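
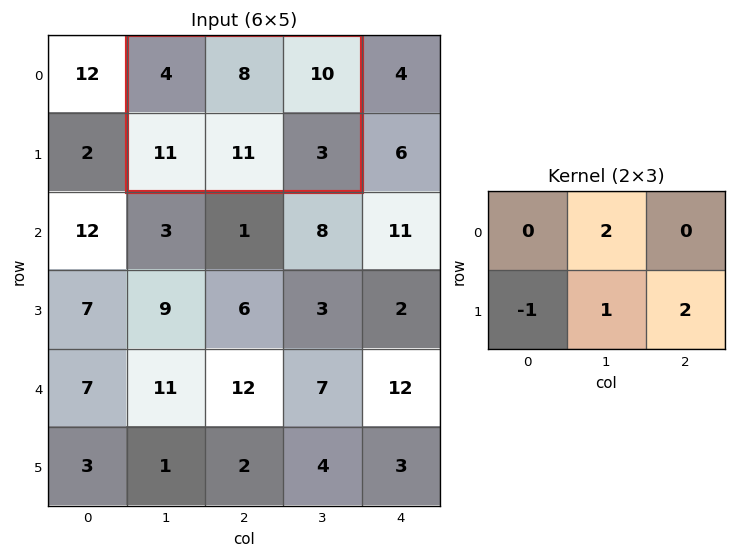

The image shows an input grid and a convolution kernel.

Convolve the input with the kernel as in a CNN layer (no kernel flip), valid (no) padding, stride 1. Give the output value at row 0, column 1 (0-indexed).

22

The receptive field on the input at this output position is [4 8 10 / 11 11 3]. Elementwise product with the kernel and sum: 8·2 + 11·-1 + 11·1 + 3·2.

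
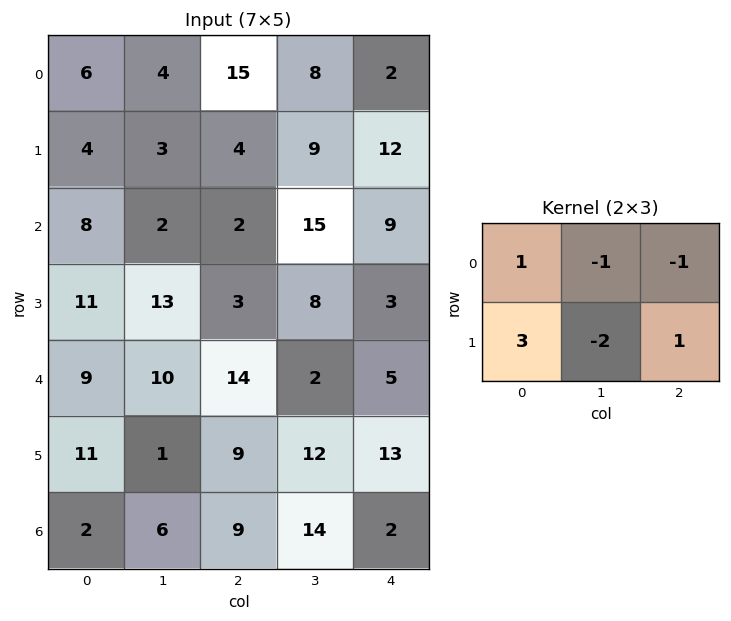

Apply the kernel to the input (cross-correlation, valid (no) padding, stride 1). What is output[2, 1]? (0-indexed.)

26

The receptive field on the input at this output position is [2 2 15 / 13 3 8]. Elementwise product with the kernel and sum: 2·1 + 2·-1 + 15·-1 + 13·3 + 3·-2 + 8·1.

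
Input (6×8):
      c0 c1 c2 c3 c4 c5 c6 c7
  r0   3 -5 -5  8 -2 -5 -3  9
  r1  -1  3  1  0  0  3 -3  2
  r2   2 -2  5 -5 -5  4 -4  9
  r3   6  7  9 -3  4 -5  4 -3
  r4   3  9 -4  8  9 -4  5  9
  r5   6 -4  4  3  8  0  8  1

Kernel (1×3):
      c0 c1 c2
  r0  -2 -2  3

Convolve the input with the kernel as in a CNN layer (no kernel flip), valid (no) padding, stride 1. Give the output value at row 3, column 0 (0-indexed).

1

The receptive field on the input at this output position is [6 7 9]. Elementwise product with the kernel and sum: 6·-2 + 7·-2 + 9·3.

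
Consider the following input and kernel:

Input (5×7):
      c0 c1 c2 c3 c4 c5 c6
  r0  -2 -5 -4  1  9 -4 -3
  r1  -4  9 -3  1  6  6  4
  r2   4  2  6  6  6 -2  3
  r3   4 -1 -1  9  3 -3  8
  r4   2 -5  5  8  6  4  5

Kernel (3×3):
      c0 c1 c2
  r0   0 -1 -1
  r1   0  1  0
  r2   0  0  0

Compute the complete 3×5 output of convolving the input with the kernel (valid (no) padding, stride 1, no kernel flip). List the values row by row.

Output[0,0]: The receptive field on the input at this output position is [-2 -5 -4 / -4 9 -3 / 4 2 6]. Elementwise product with the kernel and sum: -5·-1 + -4·-1 + 9·1.

18 0 -9 1 13
-4 8 -1 -6 -12
-9 -13 -3 -1 -4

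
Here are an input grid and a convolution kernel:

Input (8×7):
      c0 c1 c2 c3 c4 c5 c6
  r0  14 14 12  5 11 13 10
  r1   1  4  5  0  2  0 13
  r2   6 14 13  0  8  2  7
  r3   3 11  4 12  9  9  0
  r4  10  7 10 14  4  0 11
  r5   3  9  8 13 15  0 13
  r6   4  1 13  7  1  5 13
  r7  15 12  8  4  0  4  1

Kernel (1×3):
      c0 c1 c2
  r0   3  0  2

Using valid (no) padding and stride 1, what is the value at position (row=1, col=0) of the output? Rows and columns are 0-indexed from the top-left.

13

The receptive field on the input at this output position is [1 4 5]. Elementwise product with the kernel and sum: 1·3 + 5·2.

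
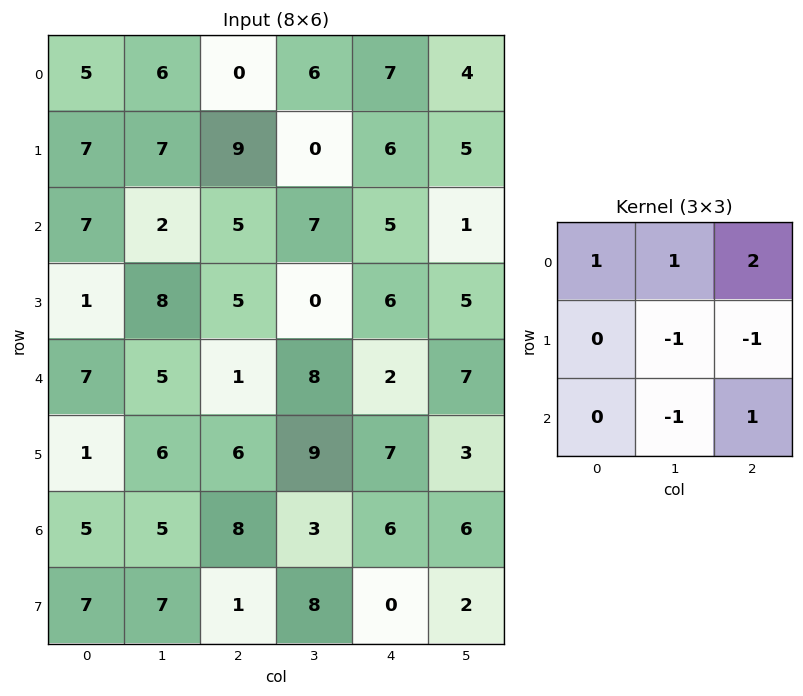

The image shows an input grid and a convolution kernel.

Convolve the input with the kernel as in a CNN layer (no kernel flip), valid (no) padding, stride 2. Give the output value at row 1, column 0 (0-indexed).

The receptive field on the input at this output position is [7 2 5 / 1 8 5 / 7 5 1]. Elementwise product with the kernel and sum: 7·1 + 2·1 + 5·2 + 8·-1 + 5·-1 + 5·-1 + 1·1.

2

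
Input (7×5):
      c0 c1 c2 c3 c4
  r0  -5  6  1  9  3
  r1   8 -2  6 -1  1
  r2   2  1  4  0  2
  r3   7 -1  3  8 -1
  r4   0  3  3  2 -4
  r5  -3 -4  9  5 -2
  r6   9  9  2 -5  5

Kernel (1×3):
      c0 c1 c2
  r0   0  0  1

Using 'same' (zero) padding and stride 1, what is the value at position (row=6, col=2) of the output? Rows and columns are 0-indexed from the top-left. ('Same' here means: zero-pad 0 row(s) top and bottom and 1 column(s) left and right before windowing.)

-5

The receptive field on the zero-padded input at this output position is [9 2 -5]. Elementwise product with the kernel and sum: -5·1.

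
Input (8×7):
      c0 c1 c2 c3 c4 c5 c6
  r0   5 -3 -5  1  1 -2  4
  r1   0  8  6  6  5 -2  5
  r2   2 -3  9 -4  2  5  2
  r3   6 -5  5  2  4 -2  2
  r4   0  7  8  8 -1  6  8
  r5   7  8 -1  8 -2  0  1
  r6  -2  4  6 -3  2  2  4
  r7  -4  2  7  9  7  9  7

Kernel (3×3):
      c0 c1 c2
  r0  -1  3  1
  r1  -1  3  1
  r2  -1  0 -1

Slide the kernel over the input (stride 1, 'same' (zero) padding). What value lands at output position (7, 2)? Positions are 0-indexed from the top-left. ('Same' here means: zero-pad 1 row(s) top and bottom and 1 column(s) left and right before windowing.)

39

The receptive field on the zero-padded input at this output position is [4 6 -3 / 2 7 9 / 0 0 0]. Elementwise product with the kernel and sum: 4·-1 + 6·3 + -3·1 + 2·-1 + 7·3 + 9·1 + 0·-1 + 0·-1.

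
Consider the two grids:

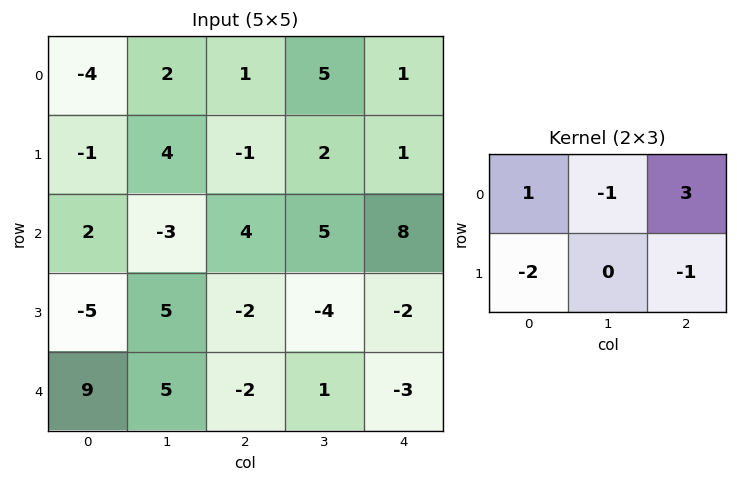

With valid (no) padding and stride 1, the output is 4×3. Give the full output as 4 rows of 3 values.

0 6 0
-16 12 -16
29 2 29
-32 -16 3

Output[0,0]: The receptive field on the input at this output position is [-4 2 1 / -1 4 -1]. Elementwise product with the kernel and sum: -4·1 + 2·-1 + 1·3 + -1·-2 + -1·-1.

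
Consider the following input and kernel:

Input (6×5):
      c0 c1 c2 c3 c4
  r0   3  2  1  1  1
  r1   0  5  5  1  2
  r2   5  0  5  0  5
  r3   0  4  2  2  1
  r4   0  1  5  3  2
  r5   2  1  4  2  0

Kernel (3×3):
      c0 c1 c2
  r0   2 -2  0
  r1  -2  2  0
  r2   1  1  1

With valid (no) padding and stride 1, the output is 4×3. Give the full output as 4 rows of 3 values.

22 7 2
-14 18 3
24 -5 20
1 19 2

Output[0,0]: The receptive field on the input at this output position is [3 2 1 / 0 5 5 / 5 0 5]. Elementwise product with the kernel and sum: 3·2 + 2·-2 + 0·-2 + 5·2 + 5·1 + 0·1 + 5·1.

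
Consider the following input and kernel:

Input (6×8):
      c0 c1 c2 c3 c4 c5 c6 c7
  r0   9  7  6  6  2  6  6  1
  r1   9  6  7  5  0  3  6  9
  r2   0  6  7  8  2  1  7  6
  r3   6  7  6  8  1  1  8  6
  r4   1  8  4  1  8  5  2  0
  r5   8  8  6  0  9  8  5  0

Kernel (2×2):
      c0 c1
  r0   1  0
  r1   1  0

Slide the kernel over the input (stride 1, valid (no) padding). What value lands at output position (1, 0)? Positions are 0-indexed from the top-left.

9

The receptive field on the input at this output position is [9 6 / 0 6]. Elementwise product with the kernel and sum: 9·1 + 0·1.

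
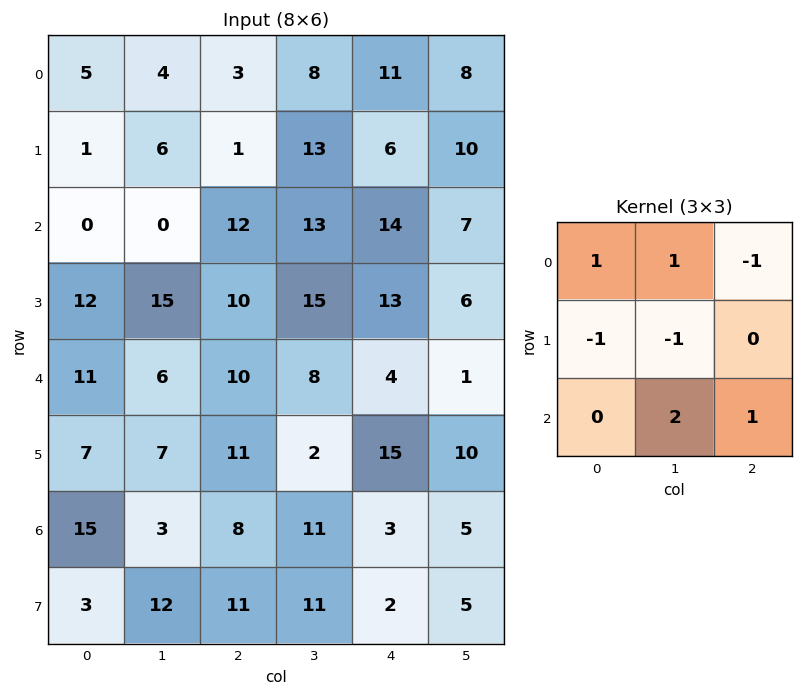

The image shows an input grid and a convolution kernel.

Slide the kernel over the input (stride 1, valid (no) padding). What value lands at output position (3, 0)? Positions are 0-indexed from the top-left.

The receptive field on the input at this output position is [12 15 10 / 11 6 10 / 7 7 11]. Elementwise product with the kernel and sum: 12·1 + 15·1 + 10·-1 + 11·-1 + 6·-1 + 7·2 + 11·1.

25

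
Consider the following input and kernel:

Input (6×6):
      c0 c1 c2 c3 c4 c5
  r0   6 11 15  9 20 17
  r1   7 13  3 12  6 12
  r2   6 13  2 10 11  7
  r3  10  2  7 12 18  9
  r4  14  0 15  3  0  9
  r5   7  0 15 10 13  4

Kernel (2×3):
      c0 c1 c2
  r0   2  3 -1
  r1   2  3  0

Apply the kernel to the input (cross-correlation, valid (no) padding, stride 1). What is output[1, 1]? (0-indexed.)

55

The receptive field on the input at this output position is [13 3 12 / 13 2 10]. Elementwise product with the kernel and sum: 13·2 + 3·3 + 12·-1 + 13·2 + 2·3.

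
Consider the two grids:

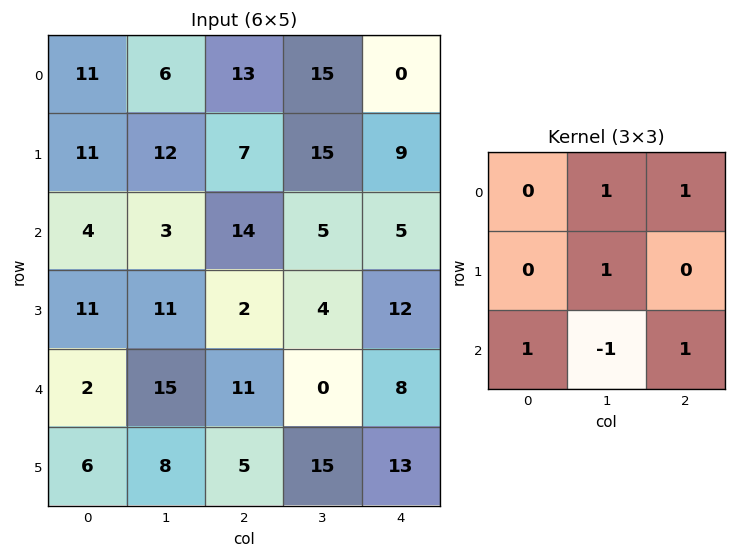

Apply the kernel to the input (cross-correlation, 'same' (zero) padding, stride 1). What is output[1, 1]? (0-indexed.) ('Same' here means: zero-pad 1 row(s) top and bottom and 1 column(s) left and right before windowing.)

46

The receptive field on the zero-padded input at this output position is [11 6 13 / 11 12 7 / 4 3 14]. Elementwise product with the kernel and sum: 6·1 + 13·1 + 12·1 + 4·1 + 3·-1 + 14·1.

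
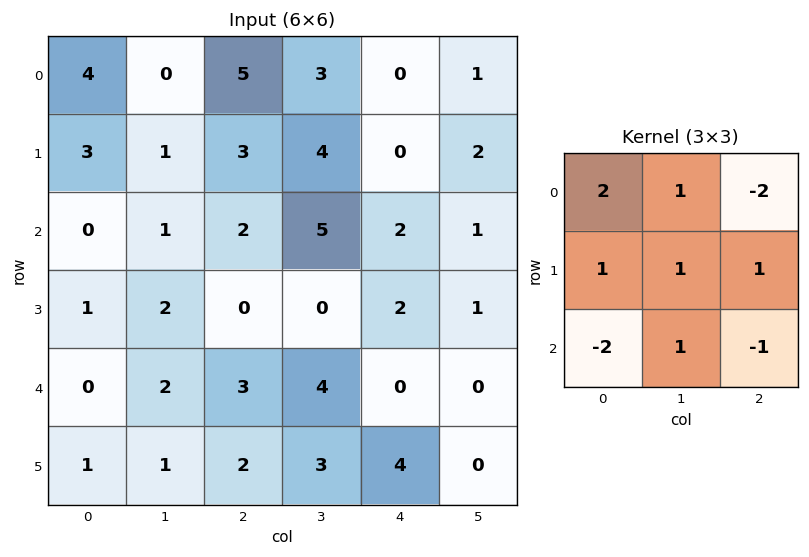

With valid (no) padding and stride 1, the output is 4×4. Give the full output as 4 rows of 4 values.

4 2 19 1
4 1 17 13
-1 -9 5 5
6 10 -2 2

Output[0,0]: The receptive field on the input at this output position is [4 0 5 / 3 1 3 / 0 1 2]. Elementwise product with the kernel and sum: 4·2 + 0·1 + 5·-2 + 3·1 + 1·1 + 3·1 + 0·-2 + 1·1 + 2·-1.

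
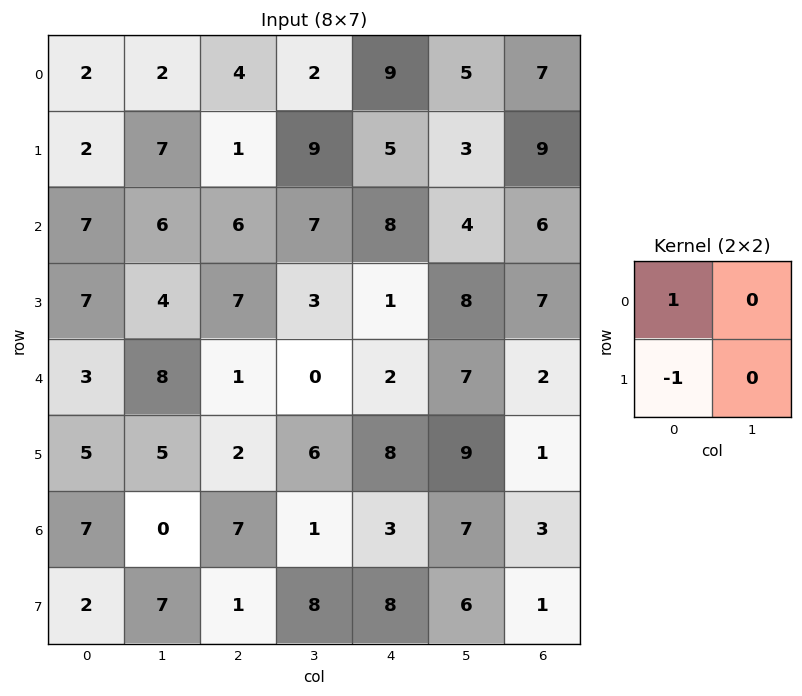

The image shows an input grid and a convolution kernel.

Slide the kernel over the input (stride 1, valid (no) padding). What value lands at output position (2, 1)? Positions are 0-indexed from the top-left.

2

The receptive field on the input at this output position is [6 6 / 4 7]. Elementwise product with the kernel and sum: 6·1 + 4·-1.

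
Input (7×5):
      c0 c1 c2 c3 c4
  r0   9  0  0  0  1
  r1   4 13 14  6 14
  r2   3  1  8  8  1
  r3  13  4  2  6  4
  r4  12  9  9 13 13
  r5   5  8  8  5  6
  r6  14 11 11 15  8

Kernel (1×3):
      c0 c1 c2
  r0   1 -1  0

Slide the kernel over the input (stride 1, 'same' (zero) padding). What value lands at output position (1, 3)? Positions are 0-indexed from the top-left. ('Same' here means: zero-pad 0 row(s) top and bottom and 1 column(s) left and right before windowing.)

8

The receptive field on the zero-padded input at this output position is [14 6 14]. Elementwise product with the kernel and sum: 14·1 + 6·-1.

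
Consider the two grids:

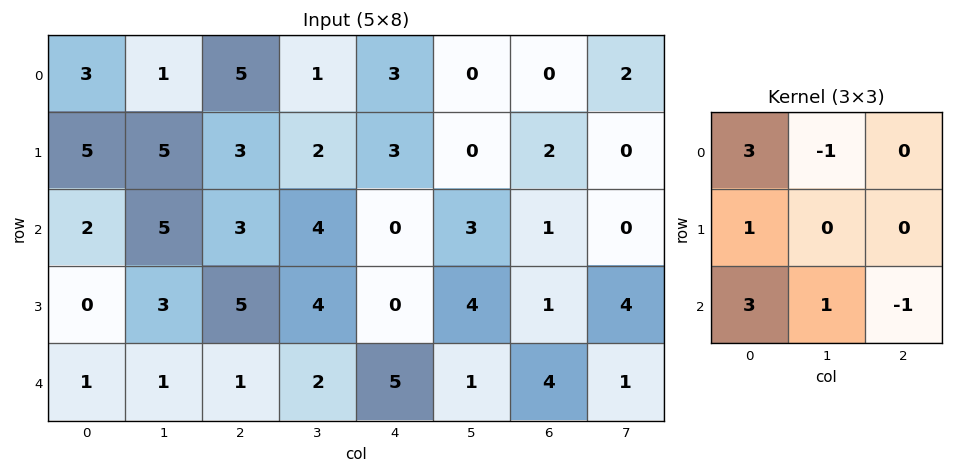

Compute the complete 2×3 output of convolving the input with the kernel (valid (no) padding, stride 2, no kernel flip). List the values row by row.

Output[0,0]: The receptive field on the input at this output position is [3 1 5 / 5 5 3 / 2 5 3]. Elementwise product with the kernel and sum: 3·3 + 1·-1 + 5·1 + 2·3 + 5·1 + 3·-1.
Output[0,1]: The receptive field on the input at this output position is [5 1 3 / 3 2 3 / 3 4 0]. Elementwise product with the kernel and sum: 5·3 + 1·-1 + 3·1 + 3·3 + 4·1 + 0·-1.

21 30 14
4 10 9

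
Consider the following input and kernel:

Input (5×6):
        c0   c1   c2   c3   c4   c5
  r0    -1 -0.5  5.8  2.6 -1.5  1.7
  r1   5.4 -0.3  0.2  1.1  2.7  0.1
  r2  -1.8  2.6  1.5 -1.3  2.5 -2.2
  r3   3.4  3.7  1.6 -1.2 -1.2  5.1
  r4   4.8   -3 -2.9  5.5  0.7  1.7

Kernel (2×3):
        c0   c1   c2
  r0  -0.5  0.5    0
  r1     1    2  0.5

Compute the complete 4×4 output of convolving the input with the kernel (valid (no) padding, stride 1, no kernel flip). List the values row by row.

5.15 3.8 2.15 4.5
1.3 5.2 0.6 3.4
13.8 5.75 -2.8 0.85
-2.5 -7.1 7.05 7.75

Output[0,0]: The receptive field on the input at this output position is [-1 -0.5 5.8 / 5.4 -0.3 0.2]. Elementwise product with the kernel and sum: -1·-0.5 + -0.5·0.5 + 5.4·1 + -0.3·2 + 0.2·0.5.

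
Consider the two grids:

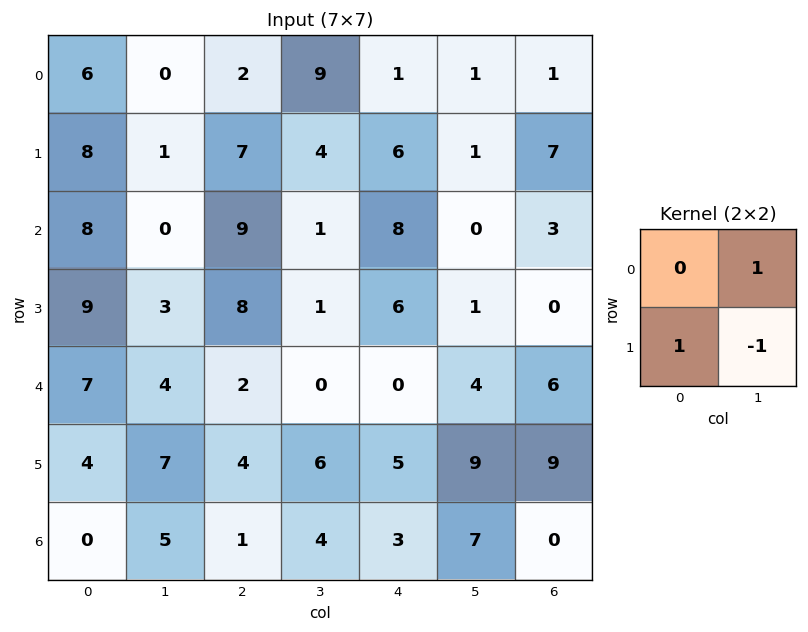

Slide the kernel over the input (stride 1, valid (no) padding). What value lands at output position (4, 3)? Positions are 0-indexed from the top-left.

The receptive field on the input at this output position is [0 0 / 6 5]. Elementwise product with the kernel and sum: 0·1 + 6·1 + 5·-1.

1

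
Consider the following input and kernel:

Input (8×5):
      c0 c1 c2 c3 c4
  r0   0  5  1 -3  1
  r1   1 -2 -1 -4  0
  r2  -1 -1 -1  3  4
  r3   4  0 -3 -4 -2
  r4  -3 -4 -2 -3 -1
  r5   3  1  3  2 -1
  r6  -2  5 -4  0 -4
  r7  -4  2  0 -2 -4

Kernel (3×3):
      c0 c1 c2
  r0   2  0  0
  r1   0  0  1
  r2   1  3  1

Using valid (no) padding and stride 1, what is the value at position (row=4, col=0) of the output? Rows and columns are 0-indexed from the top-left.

6

The receptive field on the input at this output position is [-3 -4 -2 / 3 1 3 / -2 5 -4]. Elementwise product with the kernel and sum: -3·2 + 3·1 + -2·1 + 5·3 + -4·1.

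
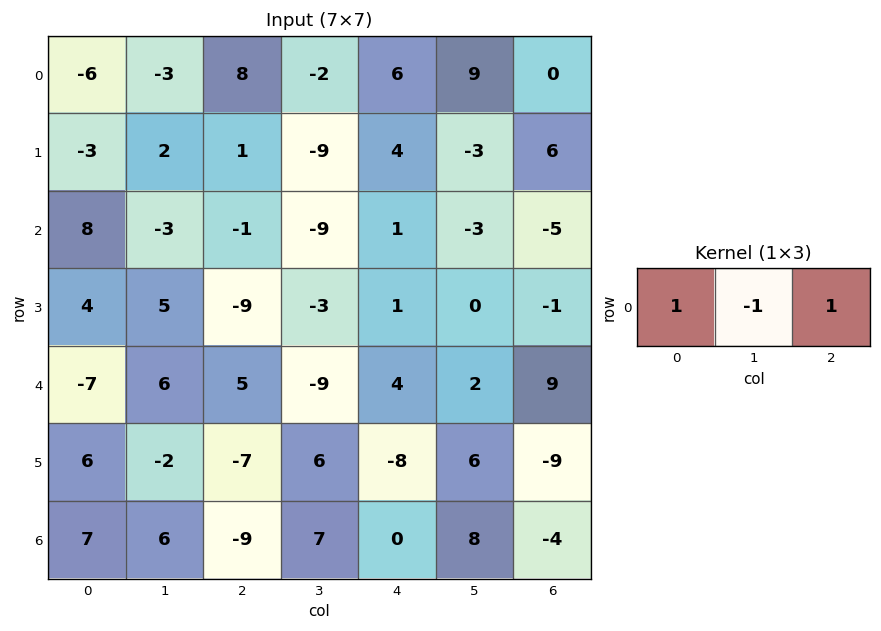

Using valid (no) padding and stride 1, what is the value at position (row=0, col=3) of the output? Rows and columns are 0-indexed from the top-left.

1

The receptive field on the input at this output position is [-2 6 9]. Elementwise product with the kernel and sum: -2·1 + 6·-1 + 9·1.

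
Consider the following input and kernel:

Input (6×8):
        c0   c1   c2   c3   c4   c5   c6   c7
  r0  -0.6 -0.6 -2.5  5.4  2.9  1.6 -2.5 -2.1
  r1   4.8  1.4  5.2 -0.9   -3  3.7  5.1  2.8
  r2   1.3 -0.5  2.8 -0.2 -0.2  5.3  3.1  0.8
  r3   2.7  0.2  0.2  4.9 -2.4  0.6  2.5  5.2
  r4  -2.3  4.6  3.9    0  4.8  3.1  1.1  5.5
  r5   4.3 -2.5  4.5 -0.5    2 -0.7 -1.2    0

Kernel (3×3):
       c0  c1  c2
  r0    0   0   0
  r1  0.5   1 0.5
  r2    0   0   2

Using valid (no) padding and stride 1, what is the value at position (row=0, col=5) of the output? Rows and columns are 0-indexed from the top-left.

The receptive field on the input at this output position is [1.6 -2.5 -2.1 / 3.7 5.1 2.8 / 5.3 3.1 0.8]. Elementwise product with the kernel and sum: 3.7·0.5 + 5.1·1 + 2.8·0.5 + 0.8·2.

9.95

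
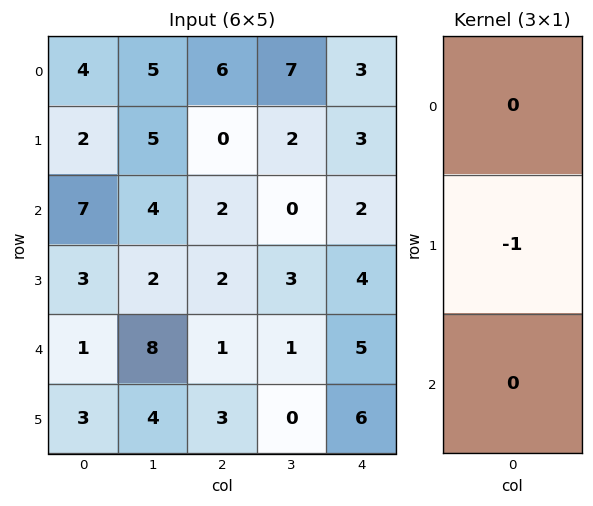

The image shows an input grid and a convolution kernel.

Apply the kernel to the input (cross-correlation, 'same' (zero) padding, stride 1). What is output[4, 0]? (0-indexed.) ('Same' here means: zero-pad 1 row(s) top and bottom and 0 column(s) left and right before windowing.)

The receptive field on the zero-padded input at this output position is [3 / 1 / 3]. Elementwise product with the kernel and sum: 1·-1.

-1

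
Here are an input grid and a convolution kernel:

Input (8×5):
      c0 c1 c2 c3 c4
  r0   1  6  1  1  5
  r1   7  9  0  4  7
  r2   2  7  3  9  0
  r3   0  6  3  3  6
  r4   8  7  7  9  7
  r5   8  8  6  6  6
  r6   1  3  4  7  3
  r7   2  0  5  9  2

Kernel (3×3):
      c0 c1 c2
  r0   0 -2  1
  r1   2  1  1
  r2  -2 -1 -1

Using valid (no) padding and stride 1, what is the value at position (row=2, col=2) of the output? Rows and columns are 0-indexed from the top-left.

The receptive field on the input at this output position is [3 9 0 / 3 3 6 / 7 9 7]. Elementwise product with the kernel and sum: 9·-2 + 0·1 + 3·2 + 3·1 + 6·1 + 7·-2 + 9·-1 + 7·-1.

-33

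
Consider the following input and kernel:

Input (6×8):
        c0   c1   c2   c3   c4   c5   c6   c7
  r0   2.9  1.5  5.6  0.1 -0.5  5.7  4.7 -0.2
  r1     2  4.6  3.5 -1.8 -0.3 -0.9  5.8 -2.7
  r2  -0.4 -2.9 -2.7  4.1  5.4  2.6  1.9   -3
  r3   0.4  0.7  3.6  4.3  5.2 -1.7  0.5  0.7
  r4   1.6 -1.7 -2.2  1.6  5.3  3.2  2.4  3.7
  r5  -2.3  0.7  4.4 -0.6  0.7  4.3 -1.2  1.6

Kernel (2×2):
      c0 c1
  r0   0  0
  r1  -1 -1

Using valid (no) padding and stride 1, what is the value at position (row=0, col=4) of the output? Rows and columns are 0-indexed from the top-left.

The receptive field on the input at this output position is [-0.5 5.7 / -0.3 -0.9]. Elementwise product with the kernel and sum: -0.3·-1 + -0.9·-1.

1.2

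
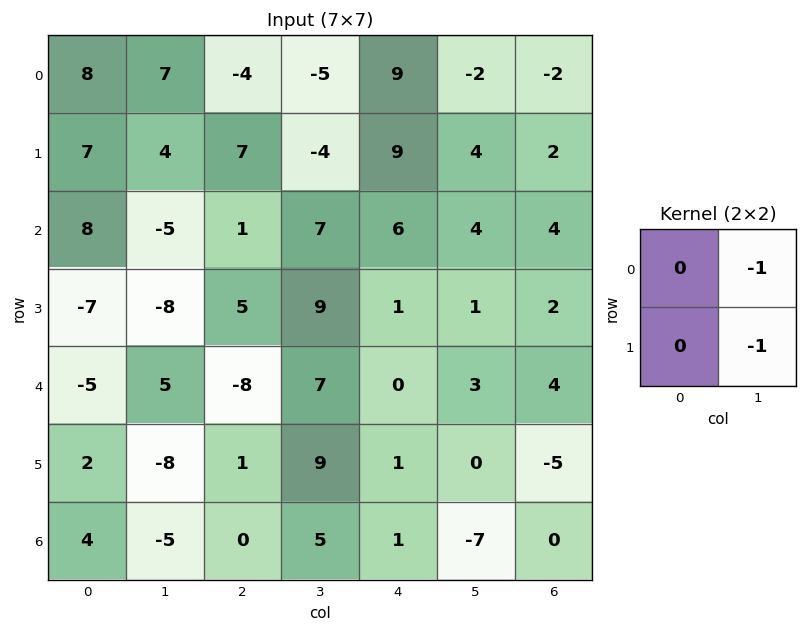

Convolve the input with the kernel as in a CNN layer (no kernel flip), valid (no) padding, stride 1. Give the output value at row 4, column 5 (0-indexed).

1

The receptive field on the input at this output position is [3 4 / 0 -5]. Elementwise product with the kernel and sum: 4·-1 + -5·-1.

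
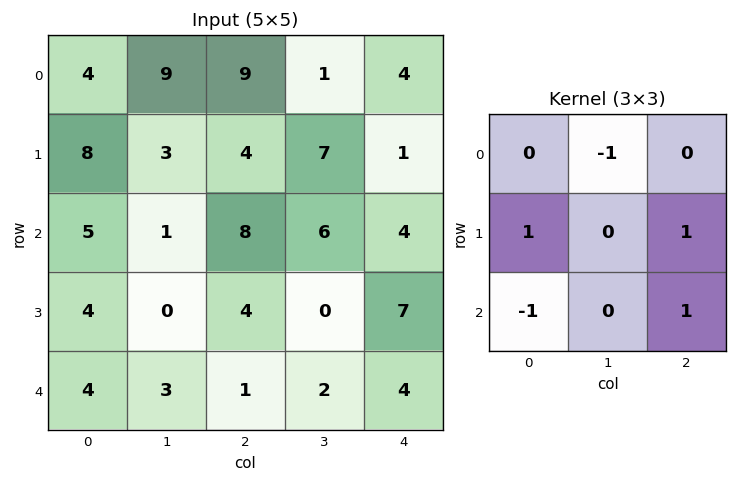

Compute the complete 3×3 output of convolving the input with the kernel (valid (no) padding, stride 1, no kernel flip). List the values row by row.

Output[0,0]: The receptive field on the input at this output position is [4 9 9 / 8 3 4 / 5 1 8]. Elementwise product with the kernel and sum: 9·-1 + 8·1 + 4·1 + 5·-1 + 8·1.
Output[0,1]: The receptive field on the input at this output position is [9 9 1 / 3 4 7 / 1 8 6]. Elementwise product with the kernel and sum: 9·-1 + 3·1 + 7·1 + 1·-1 + 6·1.

6 6 0
10 3 8
4 -9 8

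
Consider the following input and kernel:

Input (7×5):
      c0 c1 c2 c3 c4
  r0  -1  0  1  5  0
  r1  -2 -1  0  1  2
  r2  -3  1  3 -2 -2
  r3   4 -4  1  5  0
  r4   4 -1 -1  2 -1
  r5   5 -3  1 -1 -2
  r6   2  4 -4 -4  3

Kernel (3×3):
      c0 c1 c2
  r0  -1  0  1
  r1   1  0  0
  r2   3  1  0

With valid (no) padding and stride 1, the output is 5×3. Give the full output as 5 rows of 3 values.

Output[0,0]: The receptive field on the input at this output position is [-1 0 1 / -2 -1 0 / -3 1 3]. Elementwise product with the kernel and sum: -1·-1 + 1·1 + -2·1 + -3·3 + 1·1.

-8 10 6
7 -8 13
21 -11 -5
13 0 0
10 8 -15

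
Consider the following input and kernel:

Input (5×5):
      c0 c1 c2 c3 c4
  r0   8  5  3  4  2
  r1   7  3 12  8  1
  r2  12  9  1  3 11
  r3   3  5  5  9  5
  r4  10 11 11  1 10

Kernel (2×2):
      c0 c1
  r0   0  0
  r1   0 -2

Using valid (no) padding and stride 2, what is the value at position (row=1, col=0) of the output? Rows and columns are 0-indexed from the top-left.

The receptive field on the input at this output position is [12 9 / 3 5]. Elementwise product with the kernel and sum: 5·-2.

-10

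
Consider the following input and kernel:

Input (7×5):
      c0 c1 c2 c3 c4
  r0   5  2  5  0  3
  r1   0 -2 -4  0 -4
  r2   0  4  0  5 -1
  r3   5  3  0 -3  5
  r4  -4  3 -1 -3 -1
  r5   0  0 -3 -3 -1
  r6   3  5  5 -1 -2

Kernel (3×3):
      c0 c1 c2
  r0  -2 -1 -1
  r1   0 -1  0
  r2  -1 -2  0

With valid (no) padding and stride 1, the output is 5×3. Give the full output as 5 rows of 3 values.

Output[0,0]: The receptive field on the input at this output position is [5 2 5 / 0 -2 -4 / 0 4 0]. Elementwise product with the kernel and sum: 5·-2 + 2·-1 + 5·-1 + -2·-1 + 0·-1 + 4·-2.
Output[0,1]: The receptive field on the input at this output position is [2 5 0 / -2 -4 0 / 4 0 5]. Elementwise product with the kernel and sum: 2·-2 + 5·-1 + 0·-1 + -4·-1 + 4·-1 + 0·-2.

-23 -9 -23
-9 5 13
-9 -14 6
-16 4 10
-7 -14 6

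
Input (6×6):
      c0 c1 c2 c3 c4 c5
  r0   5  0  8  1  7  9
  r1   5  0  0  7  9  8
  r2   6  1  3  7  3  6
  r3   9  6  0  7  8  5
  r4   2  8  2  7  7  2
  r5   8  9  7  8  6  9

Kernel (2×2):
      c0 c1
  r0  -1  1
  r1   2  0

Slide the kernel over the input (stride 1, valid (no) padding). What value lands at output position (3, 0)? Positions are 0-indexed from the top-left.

The receptive field on the input at this output position is [9 6 / 2 8]. Elementwise product with the kernel and sum: 9·-1 + 6·1 + 2·2.

1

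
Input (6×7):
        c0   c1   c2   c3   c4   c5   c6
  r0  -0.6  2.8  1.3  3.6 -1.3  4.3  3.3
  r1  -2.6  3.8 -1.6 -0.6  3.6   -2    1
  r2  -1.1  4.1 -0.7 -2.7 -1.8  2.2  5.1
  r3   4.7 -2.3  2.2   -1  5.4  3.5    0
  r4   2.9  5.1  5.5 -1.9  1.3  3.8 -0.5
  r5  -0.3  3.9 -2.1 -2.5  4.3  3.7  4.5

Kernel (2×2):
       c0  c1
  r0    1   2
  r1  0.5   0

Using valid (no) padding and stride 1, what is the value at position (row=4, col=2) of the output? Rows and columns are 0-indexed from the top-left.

0.65

The receptive field on the input at this output position is [5.5 -1.9 / -2.1 -2.5]. Elementwise product with the kernel and sum: 5.5·1 + -1.9·2 + -2.1·0.5.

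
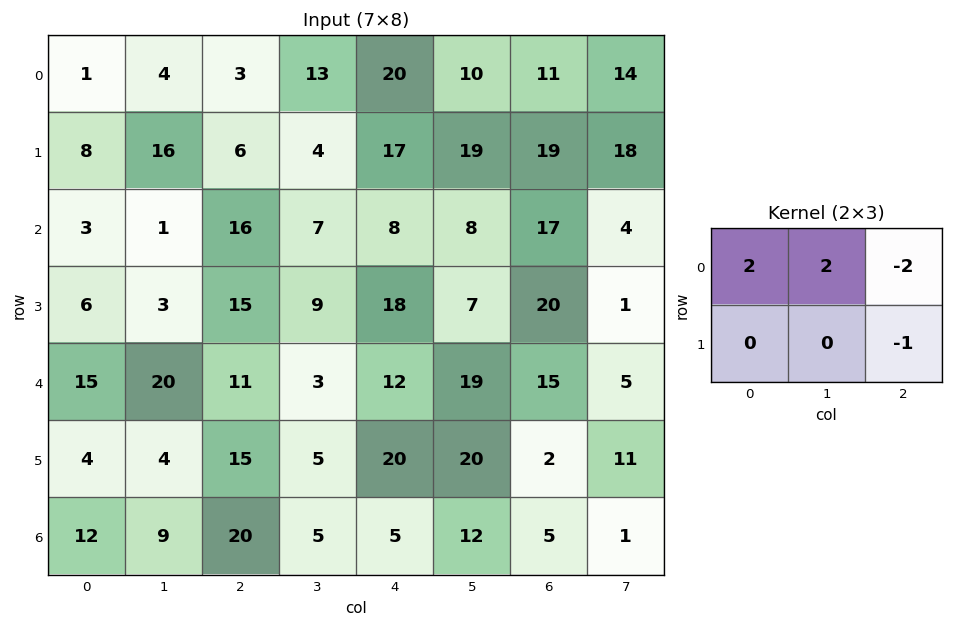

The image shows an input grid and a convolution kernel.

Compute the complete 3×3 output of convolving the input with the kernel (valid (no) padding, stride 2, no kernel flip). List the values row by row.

Output[0,0]: The receptive field on the input at this output position is [1 4 3 / 8 16 6]. Elementwise product with the kernel and sum: 1·2 + 4·2 + 3·-2 + 6·-1.
Output[0,1]: The receptive field on the input at this output position is [3 13 20 / 6 4 17]. Elementwise product with the kernel and sum: 3·2 + 13·2 + 20·-2 + 17·-1.

-2 -25 19
-39 12 -22
33 -16 30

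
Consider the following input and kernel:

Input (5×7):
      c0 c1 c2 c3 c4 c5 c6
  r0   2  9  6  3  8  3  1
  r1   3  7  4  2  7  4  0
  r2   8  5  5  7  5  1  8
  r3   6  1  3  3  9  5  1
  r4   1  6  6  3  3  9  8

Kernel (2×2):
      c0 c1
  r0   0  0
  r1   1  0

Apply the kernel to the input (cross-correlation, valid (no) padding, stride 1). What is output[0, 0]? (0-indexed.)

The receptive field on the input at this output position is [2 9 / 3 7]. Elementwise product with the kernel and sum: 3·1.

3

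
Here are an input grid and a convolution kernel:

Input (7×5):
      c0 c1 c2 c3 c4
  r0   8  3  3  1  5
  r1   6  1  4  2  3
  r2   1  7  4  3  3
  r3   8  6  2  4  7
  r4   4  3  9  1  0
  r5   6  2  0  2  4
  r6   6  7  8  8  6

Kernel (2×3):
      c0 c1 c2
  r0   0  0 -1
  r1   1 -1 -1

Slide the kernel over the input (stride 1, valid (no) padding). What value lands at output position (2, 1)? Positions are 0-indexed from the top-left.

The receptive field on the input at this output position is [7 4 3 / 6 2 4]. Elementwise product with the kernel and sum: 3·-1 + 6·1 + 2·-1 + 4·-1.

-3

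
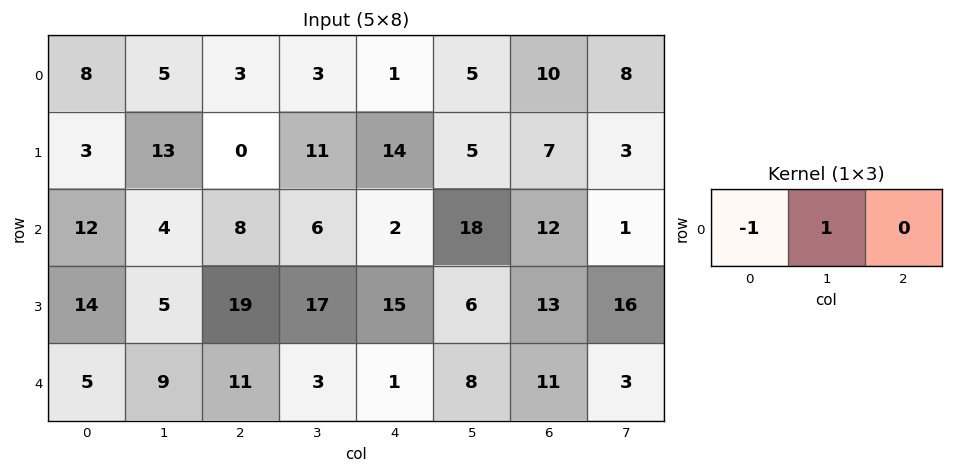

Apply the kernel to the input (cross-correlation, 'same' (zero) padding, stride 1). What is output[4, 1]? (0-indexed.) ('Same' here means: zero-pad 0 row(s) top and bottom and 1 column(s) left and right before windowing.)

4

The receptive field on the zero-padded input at this output position is [5 9 11]. Elementwise product with the kernel and sum: 5·-1 + 9·1.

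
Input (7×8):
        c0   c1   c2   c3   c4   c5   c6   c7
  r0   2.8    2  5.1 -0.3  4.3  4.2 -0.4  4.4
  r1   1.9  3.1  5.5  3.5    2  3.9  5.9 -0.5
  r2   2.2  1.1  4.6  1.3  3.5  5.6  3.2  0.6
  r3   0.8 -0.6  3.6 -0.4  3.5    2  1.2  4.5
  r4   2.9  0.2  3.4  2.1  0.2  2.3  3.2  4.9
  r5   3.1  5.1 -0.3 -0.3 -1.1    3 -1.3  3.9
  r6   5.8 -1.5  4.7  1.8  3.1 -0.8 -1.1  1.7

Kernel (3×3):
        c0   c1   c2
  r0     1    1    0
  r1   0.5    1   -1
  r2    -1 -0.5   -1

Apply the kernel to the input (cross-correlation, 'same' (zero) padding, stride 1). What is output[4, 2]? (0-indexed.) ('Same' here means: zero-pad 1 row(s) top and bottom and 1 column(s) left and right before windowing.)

The receptive field on the zero-padded input at this output position is [-0.6 3.6 -0.4 / 0.2 3.4 2.1 / 5.1 -0.3 -0.3]. Elementwise product with the kernel and sum: -0.6·1 + 3.6·1 + 0.2·0.5 + 3.4·1 + 2.1·-1 + 5.1·-1 + -0.3·-0.5 + -0.3·-1.

-0.25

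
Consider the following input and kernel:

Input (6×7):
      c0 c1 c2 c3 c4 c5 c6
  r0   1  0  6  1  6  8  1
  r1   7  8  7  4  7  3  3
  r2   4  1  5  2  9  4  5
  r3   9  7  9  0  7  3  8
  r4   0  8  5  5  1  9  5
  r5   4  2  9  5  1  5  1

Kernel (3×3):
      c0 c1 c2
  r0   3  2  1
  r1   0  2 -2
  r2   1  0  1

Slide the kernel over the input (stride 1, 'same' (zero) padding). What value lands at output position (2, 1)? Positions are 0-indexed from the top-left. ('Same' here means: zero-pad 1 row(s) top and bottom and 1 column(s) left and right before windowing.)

The receptive field on the zero-padded input at this output position is [7 8 7 / 4 1 5 / 9 7 9]. Elementwise product with the kernel and sum: 7·3 + 8·2 + 7·1 + 1·2 + 5·-2 + 9·1 + 9·1.

54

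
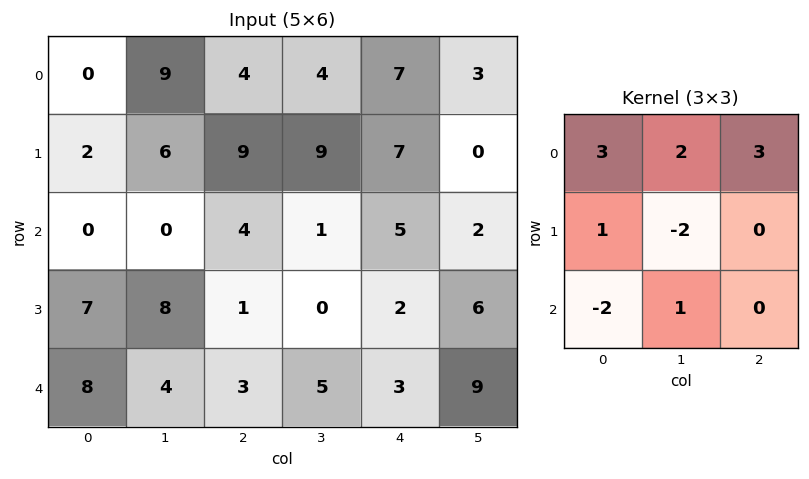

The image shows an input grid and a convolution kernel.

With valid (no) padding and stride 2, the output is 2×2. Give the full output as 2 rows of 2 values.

20 25
-9 29

Output[0,0]: The receptive field on the input at this output position is [0 9 4 / 2 6 9 / 0 0 4]. Elementwise product with the kernel and sum: 0·3 + 9·2 + 4·3 + 2·1 + 6·-2 + 0·-2 + 0·1.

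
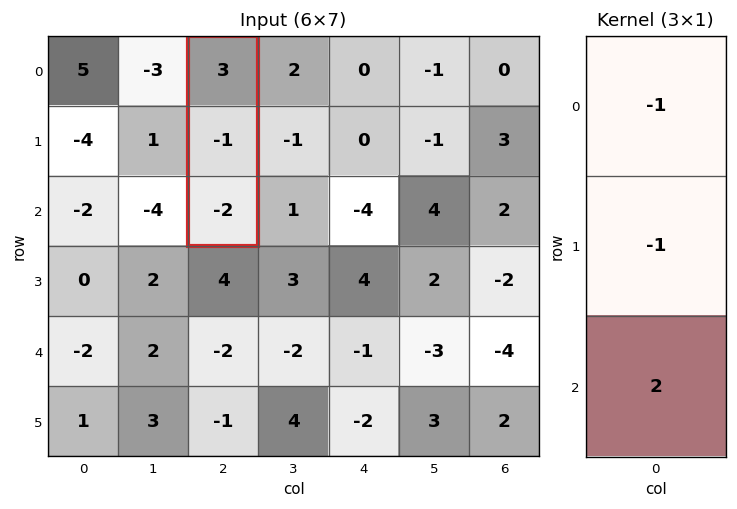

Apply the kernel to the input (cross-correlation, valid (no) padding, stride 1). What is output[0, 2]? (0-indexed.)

-6

The receptive field on the input at this output position is [3 / -1 / -2]. Elementwise product with the kernel and sum: 3·-1 + -1·-1 + -2·2.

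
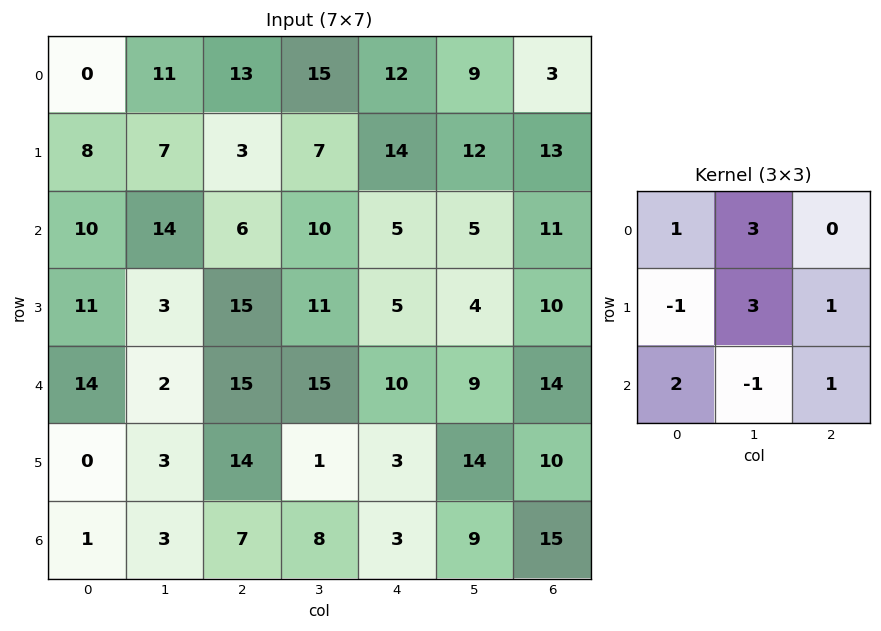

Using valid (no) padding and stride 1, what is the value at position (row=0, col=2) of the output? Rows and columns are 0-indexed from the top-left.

The receptive field on the input at this output position is [13 15 12 / 3 7 14 / 6 10 5]. Elementwise product with the kernel and sum: 13·1 + 15·3 + 3·-1 + 7·3 + 14·1 + 6·2 + 10·-1 + 5·1.

97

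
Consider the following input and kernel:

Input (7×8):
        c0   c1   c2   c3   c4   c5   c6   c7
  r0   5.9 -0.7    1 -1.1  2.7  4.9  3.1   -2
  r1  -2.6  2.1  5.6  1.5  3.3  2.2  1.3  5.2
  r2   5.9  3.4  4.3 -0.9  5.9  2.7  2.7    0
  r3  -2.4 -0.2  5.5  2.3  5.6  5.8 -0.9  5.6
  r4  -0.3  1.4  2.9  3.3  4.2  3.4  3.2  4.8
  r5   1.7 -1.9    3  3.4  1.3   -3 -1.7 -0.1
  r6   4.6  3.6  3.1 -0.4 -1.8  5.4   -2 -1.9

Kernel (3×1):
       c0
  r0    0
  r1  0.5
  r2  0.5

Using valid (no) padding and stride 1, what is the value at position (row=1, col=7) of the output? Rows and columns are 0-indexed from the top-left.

2.8

The receptive field on the input at this output position is [5.2 / 0 / 5.6]. Elementwise product with the kernel and sum: 0·0.5 + 5.6·0.5.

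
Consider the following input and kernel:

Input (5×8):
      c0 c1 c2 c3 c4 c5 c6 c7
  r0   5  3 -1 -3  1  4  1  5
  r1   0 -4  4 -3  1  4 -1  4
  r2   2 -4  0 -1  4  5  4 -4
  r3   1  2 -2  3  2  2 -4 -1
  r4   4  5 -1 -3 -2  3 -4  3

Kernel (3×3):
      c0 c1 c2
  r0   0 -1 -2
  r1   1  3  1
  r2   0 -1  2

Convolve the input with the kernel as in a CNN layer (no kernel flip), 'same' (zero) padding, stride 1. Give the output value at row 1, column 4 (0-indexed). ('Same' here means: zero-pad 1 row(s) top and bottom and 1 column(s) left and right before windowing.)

1

The receptive field on the zero-padded input at this output position is [-3 1 4 / -3 1 4 / -1 4 5]. Elementwise product with the kernel and sum: 1·-1 + 4·-2 + -3·1 + 1·3 + 4·1 + 4·-1 + 5·2.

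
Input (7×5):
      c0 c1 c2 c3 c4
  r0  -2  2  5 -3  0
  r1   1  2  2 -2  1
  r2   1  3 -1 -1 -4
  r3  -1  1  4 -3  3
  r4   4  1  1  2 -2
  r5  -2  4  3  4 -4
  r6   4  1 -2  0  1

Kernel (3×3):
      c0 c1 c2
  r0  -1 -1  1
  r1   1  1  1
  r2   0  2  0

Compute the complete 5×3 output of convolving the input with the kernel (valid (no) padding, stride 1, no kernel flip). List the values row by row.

16 -10 -3
4 3 -11
1 1 6
18 2 11
3 7 -2

Output[0,0]: The receptive field on the input at this output position is [-2 2 5 / 1 2 2 / 1 3 -1]. Elementwise product with the kernel and sum: -2·-1 + 2·-1 + 5·1 + 1·1 + 2·1 + 2·1 + 3·2.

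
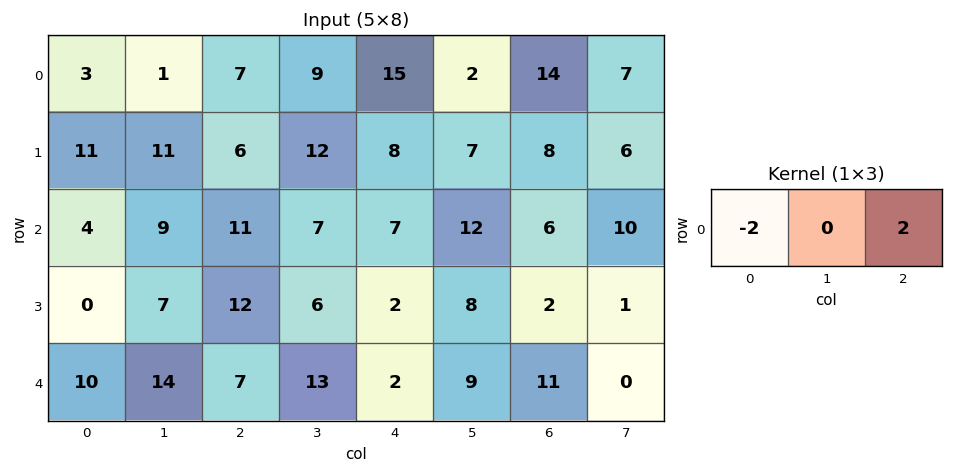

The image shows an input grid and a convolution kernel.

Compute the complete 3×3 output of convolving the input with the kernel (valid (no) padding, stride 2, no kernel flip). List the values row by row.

Output[0,0]: The receptive field on the input at this output position is [3 1 7]. Elementwise product with the kernel and sum: 3·-2 + 7·2.

8 16 -2
14 -8 -2
-6 -10 18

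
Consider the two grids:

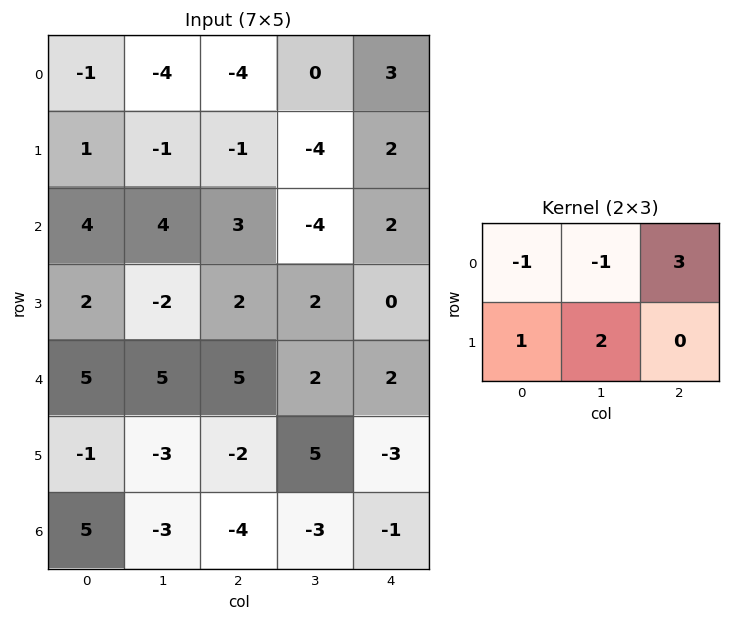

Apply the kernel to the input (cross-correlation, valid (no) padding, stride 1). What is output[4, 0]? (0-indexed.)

-2

The receptive field on the input at this output position is [5 5 5 / -1 -3 -2]. Elementwise product with the kernel and sum: 5·-1 + 5·-1 + 5·3 + -1·1 + -3·2.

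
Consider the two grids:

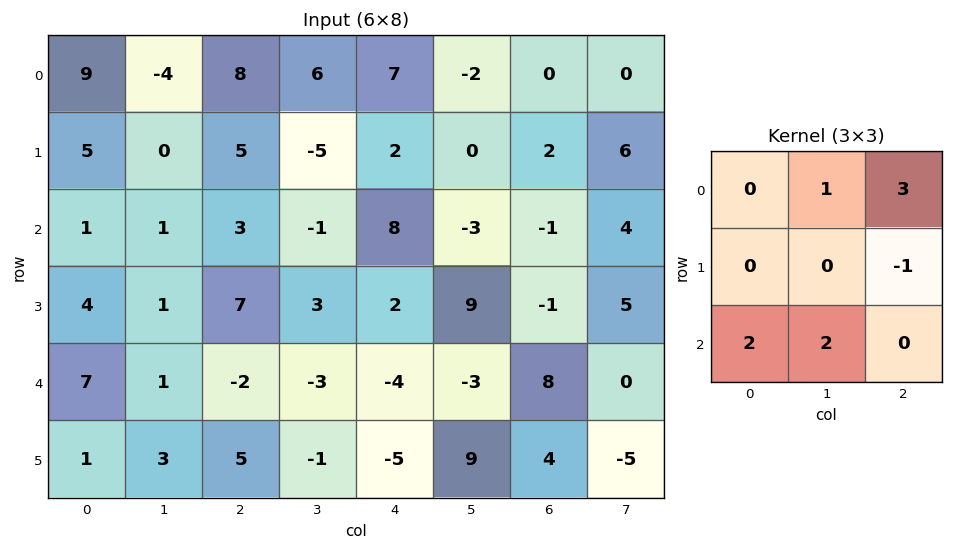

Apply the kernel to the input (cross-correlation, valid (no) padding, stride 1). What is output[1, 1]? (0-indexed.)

7

The receptive field on the input at this output position is [0 5 -5 / 1 3 -1 / 1 7 3]. Elementwise product with the kernel and sum: 5·1 + -5·3 + -1·-1 + 1·2 + 7·2.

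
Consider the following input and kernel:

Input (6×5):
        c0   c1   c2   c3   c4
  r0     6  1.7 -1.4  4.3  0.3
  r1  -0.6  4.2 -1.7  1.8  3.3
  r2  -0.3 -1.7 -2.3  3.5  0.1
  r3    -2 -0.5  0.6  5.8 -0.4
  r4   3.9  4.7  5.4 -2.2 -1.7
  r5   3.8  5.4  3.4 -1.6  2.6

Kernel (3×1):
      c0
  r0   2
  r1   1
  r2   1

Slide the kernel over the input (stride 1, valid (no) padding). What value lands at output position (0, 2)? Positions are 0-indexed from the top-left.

-6.8

The receptive field on the input at this output position is [-1.4 / -1.7 / -2.3]. Elementwise product with the kernel and sum: -1.4·2 + -1.7·1 + -2.3·1.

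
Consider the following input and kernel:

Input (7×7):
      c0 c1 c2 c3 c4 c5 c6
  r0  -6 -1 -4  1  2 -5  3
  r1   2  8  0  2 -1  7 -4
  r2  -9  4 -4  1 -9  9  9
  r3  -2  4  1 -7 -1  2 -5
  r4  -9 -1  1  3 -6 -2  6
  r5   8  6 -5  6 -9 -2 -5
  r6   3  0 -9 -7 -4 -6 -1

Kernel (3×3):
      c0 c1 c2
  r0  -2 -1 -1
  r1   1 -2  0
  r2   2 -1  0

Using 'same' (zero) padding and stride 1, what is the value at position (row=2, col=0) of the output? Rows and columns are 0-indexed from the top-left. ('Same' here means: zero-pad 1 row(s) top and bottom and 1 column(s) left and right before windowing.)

10

The receptive field on the zero-padded input at this output position is [0 2 8 / 0 -9 4 / 0 -2 4]. Elementwise product with the kernel and sum: 0·-2 + 2·-1 + 8·-1 + 0·1 + -9·-2 + 0·2 + -2·-1.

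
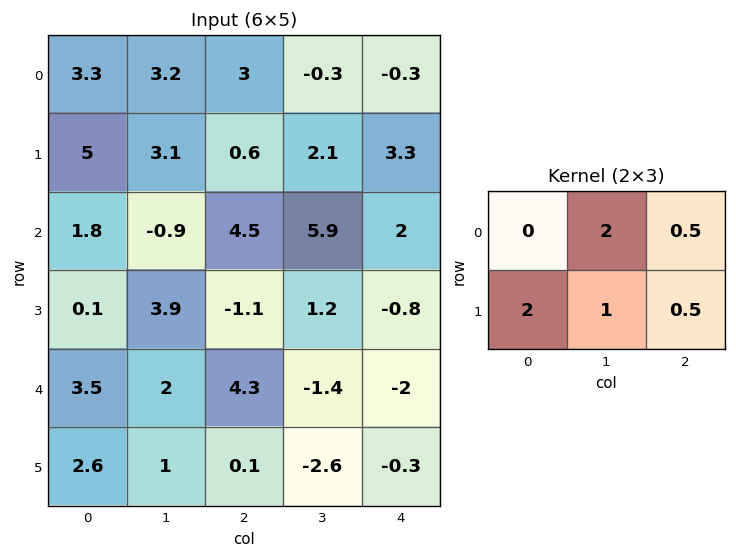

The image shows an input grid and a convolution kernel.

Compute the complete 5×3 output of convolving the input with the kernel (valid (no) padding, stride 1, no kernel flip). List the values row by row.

Output[0,0]: The receptive field on the input at this output position is [3.3 3.2 3 / 5 3.1 0.6]. Elementwise product with the kernel and sum: 3.2·2 + 3·0.5 + 5·2 + 3.1·1 + 0.6·0.5.
Output[0,1]: The receptive field on the input at this output position is [3.2 3 -0.3 / 3.1 0.6 2.1]. Elementwise product with the kernel and sum: 3·2 + -0.3·0.5 + 3.1·2 + 0.6·1 + 2.1·0.5.

21.3 13.7 4.2
11.45 7.9 21.75
4 19.25 11.4
18.4 6 8.2
12.4 8.7 -6.35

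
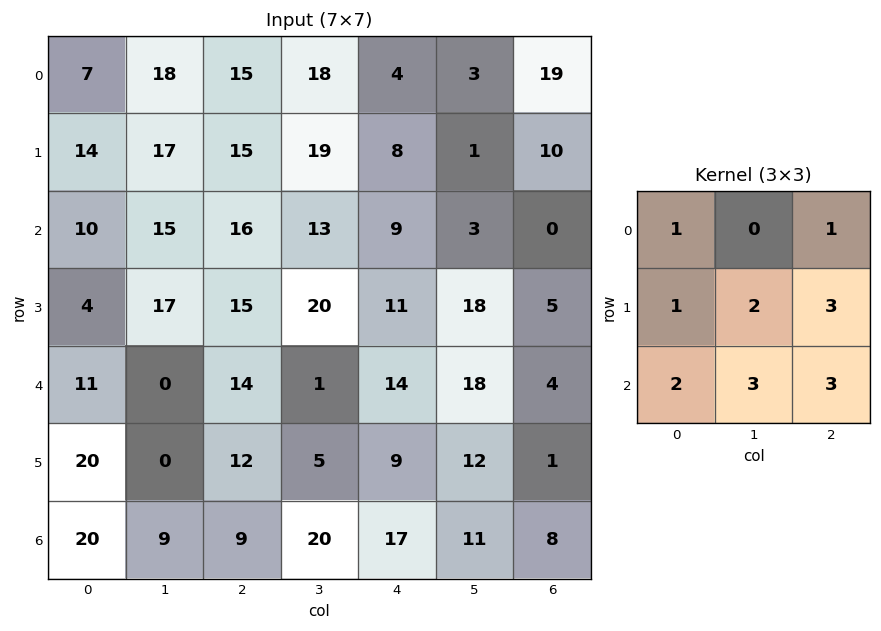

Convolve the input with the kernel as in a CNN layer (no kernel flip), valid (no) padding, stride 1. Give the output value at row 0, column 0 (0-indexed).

The receptive field on the input at this output position is [7 18 15 / 14 17 15 / 10 15 16]. Elementwise product with the kernel and sum: 7·1 + 15·1 + 14·1 + 17·2 + 15·3 + 10·2 + 15·3 + 16·3.

228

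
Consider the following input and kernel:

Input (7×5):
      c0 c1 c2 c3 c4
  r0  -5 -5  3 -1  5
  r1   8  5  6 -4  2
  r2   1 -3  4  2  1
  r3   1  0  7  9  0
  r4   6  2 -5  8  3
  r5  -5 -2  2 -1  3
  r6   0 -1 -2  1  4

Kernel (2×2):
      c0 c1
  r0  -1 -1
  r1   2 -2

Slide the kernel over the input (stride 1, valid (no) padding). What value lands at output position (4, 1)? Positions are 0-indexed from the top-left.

The receptive field on the input at this output position is [2 -5 / -2 2]. Elementwise product with the kernel and sum: 2·-1 + -5·-1 + -2·2 + 2·-2.

-5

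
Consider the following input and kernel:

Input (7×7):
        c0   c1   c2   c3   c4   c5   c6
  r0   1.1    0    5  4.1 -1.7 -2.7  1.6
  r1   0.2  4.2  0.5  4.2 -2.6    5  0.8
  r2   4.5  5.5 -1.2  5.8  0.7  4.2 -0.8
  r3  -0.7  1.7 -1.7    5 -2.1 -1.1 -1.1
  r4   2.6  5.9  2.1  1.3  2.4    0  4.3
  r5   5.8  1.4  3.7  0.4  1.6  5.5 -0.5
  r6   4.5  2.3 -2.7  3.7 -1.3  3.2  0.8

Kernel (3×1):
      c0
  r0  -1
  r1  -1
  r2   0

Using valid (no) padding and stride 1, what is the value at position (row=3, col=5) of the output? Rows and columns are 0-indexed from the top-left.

The receptive field on the input at this output position is [-1.1 / 0 / 5.5]. Elementwise product with the kernel and sum: -1.1·-1 + 0·-1.

1.1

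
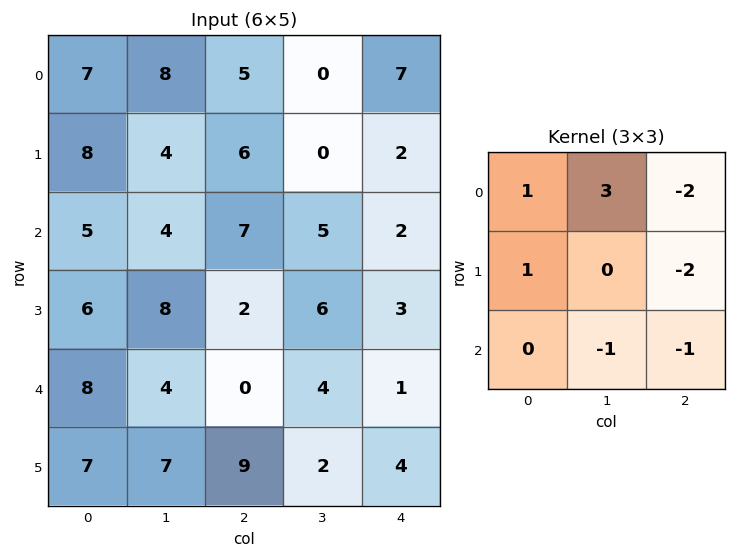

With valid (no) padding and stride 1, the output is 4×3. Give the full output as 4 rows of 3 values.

Output[0,0]: The receptive field on the input at this output position is [7 8 5 / 8 4 6 / 5 4 7]. Elementwise product with the kernel and sum: 7·1 + 8·3 + 5·-2 + 8·1 + 6·-2 + 4·-1 + 7·-1.

6 15 -14
-11 8 -4
1 7 9
18 -13 6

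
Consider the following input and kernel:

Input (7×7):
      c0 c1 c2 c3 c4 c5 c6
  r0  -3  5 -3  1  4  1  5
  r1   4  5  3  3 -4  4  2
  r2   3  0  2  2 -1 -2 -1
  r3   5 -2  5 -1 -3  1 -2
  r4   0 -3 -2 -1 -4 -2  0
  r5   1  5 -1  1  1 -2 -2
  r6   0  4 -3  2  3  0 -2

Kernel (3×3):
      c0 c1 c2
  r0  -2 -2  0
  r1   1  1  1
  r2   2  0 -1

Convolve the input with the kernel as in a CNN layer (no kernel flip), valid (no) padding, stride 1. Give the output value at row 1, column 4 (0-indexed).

The receptive field on the input at this output position is [-4 4 2 / -1 -2 -1 / -3 1 -2]. Elementwise product with the kernel and sum: -4·-2 + 4·-2 + -1·1 + -2·1 + -1·1 + -3·2 + -2·-1.

-8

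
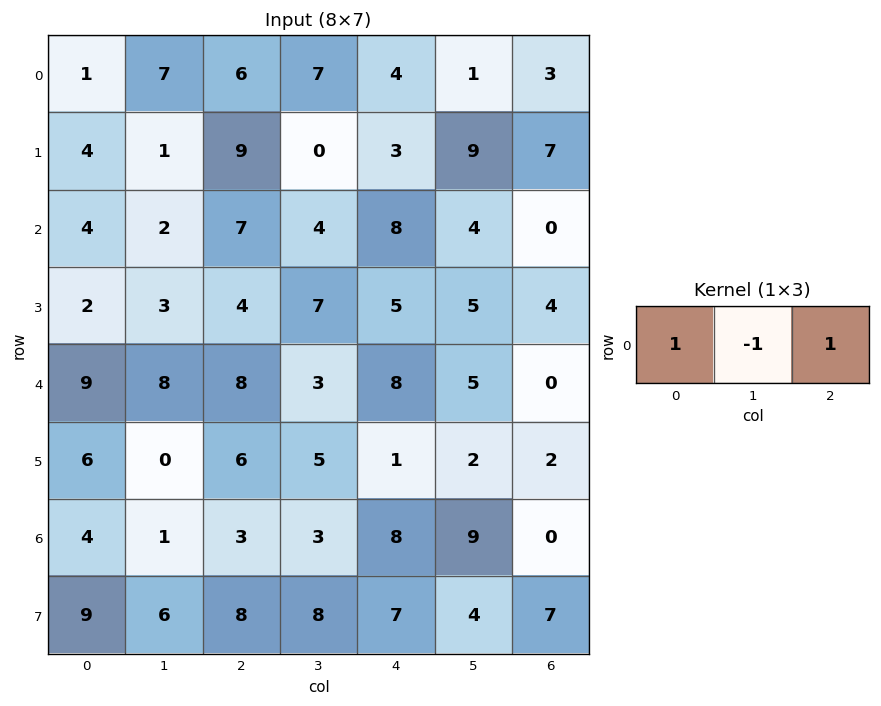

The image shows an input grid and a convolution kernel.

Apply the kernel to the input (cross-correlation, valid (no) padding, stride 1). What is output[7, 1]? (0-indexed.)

6

The receptive field on the input at this output position is [6 8 8]. Elementwise product with the kernel and sum: 6·1 + 8·-1 + 8·1.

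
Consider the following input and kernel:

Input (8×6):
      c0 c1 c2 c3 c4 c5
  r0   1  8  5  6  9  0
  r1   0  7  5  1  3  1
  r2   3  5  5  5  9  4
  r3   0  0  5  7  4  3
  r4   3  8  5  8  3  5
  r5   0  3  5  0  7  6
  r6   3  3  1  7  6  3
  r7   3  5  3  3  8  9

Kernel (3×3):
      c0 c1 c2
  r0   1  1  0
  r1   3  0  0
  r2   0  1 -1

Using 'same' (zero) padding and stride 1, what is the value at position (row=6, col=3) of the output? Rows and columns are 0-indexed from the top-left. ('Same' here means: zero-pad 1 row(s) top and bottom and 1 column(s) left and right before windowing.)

The receptive field on the zero-padded input at this output position is [5 0 7 / 1 7 6 / 3 3 8]. Elementwise product with the kernel and sum: 5·1 + 0·1 + 1·3 + 3·1 + 8·-1.

3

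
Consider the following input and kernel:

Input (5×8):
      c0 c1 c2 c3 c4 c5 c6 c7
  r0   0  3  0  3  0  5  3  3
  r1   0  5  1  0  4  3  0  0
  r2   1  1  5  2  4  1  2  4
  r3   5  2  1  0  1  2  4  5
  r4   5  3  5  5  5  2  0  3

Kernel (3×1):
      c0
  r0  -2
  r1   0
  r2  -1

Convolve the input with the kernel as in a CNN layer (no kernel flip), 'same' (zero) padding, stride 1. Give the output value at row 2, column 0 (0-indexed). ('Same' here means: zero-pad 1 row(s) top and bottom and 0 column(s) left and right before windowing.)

The receptive field on the zero-padded input at this output position is [0 / 1 / 5]. Elementwise product with the kernel and sum: 0·-2 + 5·-1.

-5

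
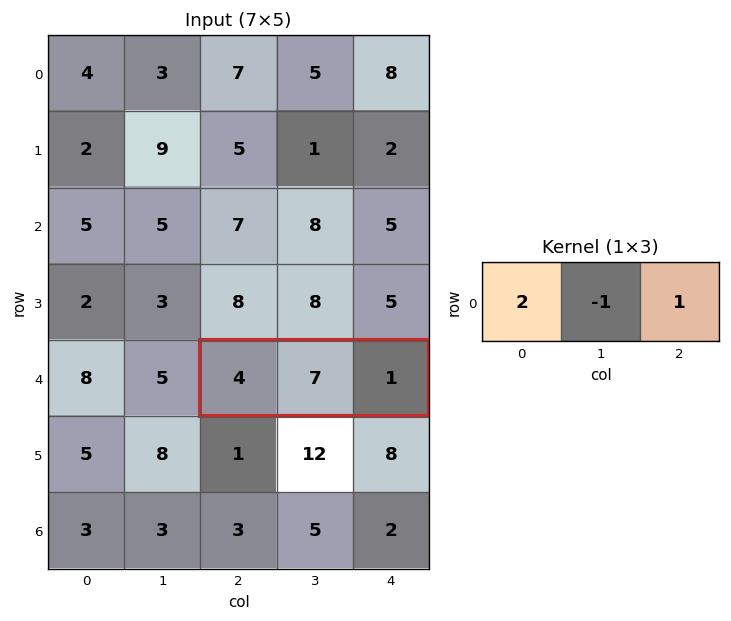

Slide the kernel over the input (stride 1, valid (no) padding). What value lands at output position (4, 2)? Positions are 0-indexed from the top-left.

The receptive field on the input at this output position is [4 7 1]. Elementwise product with the kernel and sum: 4·2 + 7·-1 + 1·1.

2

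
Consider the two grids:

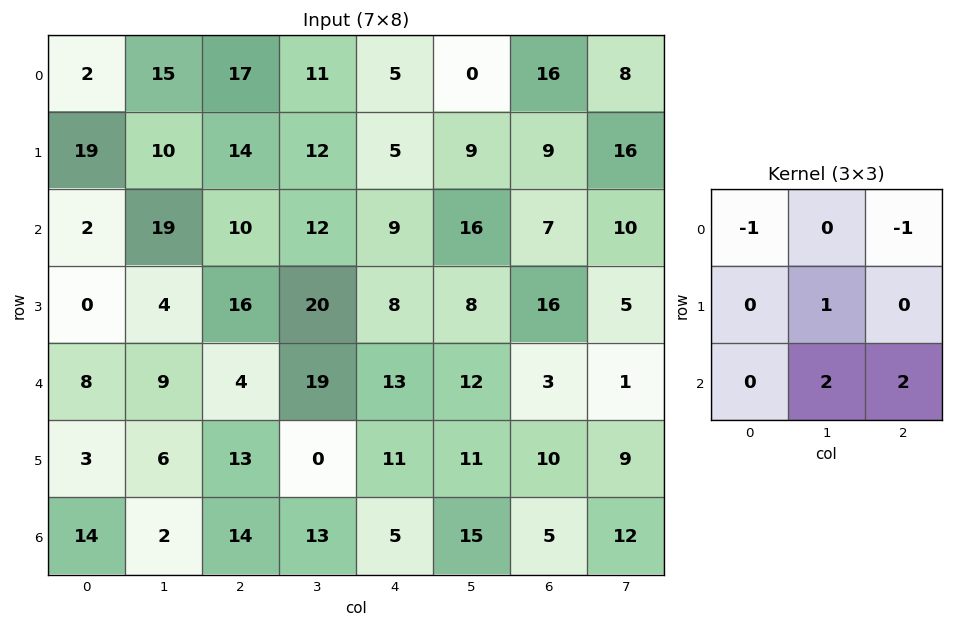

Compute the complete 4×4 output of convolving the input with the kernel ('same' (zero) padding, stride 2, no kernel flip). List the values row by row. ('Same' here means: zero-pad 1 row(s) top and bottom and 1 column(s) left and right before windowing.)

60 69 33 66
0 60 20 24
22 6 29 28
8 8 -6 -15

Output[0,0]: The receptive field on the zero-padded input at this output position is [0 0 0 / 0 2 15 / 0 19 10]. Elementwise product with the kernel and sum: 0·-1 + 0·-1 + 2·1 + 19·2 + 10·2.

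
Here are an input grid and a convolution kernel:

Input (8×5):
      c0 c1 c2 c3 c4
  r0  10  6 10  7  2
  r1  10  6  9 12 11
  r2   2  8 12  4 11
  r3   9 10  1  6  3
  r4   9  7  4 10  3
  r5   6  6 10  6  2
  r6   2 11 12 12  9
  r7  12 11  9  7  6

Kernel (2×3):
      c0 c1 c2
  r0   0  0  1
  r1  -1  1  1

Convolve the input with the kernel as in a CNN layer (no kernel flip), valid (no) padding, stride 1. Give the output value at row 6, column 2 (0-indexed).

The receptive field on the input at this output position is [12 12 9 / 9 7 6]. Elementwise product with the kernel and sum: 9·1 + 9·-1 + 7·1 + 6·1.

13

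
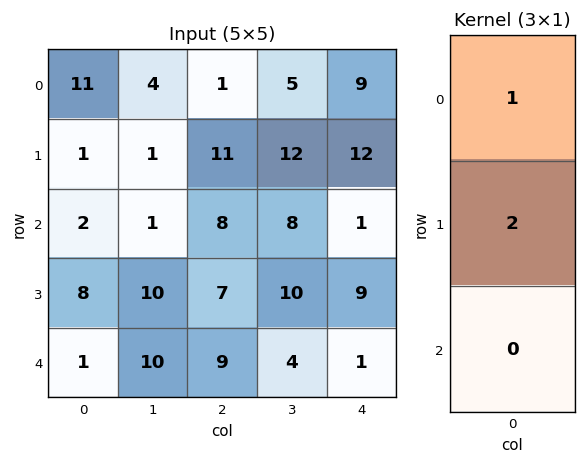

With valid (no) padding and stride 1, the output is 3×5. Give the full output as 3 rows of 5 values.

13 6 23 29 33
5 3 27 28 14
18 21 22 28 19

Output[0,0]: The receptive field on the input at this output position is [11 / 1 / 2]. Elementwise product with the kernel and sum: 11·1 + 1·2.
Output[0,1]: The receptive field on the input at this output position is [4 / 1 / 1]. Elementwise product with the kernel and sum: 4·1 + 1·2.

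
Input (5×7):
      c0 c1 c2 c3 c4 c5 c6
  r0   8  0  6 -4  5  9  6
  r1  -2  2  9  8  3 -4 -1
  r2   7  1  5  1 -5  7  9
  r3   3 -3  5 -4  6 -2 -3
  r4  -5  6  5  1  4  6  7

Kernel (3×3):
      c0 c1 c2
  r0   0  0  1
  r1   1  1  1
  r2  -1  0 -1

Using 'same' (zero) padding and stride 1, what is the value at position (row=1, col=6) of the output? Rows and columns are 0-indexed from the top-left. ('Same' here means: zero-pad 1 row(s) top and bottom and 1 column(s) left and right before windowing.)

-12

The receptive field on the zero-padded input at this output position is [9 6 0 / -4 -1 0 / 7 9 0]. Elementwise product with the kernel and sum: 0·1 + -4·1 + -1·1 + 0·1 + 7·-1 + 0·-1.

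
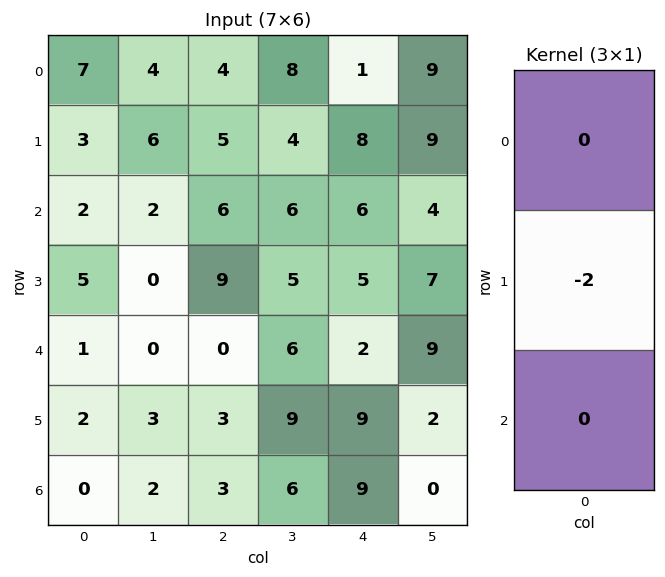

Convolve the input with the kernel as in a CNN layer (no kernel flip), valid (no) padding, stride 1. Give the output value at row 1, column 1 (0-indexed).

The receptive field on the input at this output position is [6 / 2 / 0]. Elementwise product with the kernel and sum: 2·-2.

-4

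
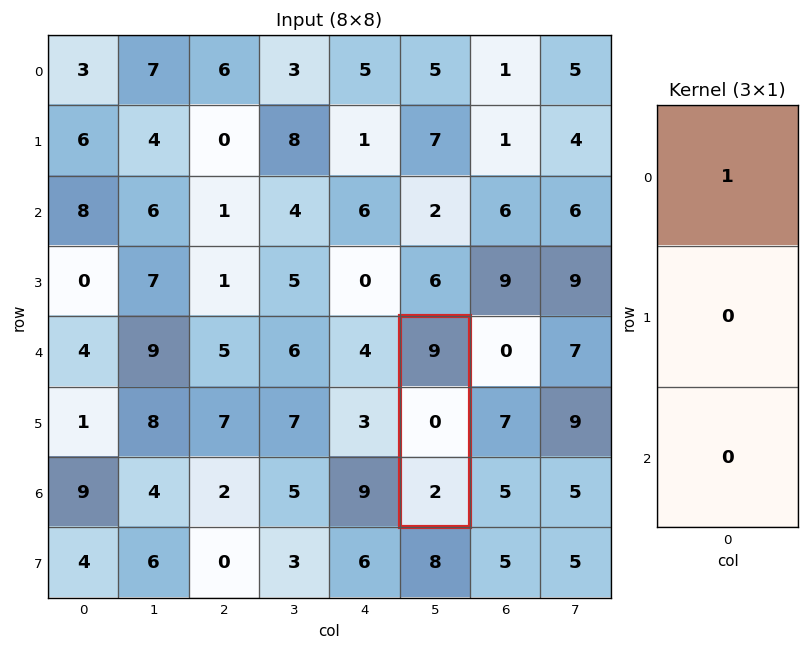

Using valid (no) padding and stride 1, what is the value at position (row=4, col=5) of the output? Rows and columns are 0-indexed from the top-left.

9

The receptive field on the input at this output position is [9 / 0 / 2]. Elementwise product with the kernel and sum: 9·1.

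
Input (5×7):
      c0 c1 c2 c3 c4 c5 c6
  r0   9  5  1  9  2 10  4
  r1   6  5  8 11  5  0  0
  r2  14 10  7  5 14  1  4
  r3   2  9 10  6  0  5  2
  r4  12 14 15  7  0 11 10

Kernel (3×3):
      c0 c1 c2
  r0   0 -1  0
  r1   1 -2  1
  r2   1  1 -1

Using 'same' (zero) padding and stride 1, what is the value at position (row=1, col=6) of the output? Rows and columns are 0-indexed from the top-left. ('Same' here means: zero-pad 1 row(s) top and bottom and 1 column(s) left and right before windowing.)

1

The receptive field on the zero-padded input at this output position is [10 4 0 / 0 0 0 / 1 4 0]. Elementwise product with the kernel and sum: 4·-1 + 0·1 + 0·-2 + 0·1 + 1·1 + 4·1 + 0·-1.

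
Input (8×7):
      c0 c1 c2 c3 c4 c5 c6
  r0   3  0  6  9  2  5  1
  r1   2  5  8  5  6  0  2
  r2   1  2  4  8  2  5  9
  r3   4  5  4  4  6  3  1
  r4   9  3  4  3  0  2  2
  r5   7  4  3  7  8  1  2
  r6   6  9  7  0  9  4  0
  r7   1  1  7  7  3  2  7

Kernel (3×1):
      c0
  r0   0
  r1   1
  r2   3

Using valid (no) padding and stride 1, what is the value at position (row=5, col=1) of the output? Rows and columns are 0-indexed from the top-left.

12

The receptive field on the input at this output position is [4 / 9 / 1]. Elementwise product with the kernel and sum: 9·1 + 1·3.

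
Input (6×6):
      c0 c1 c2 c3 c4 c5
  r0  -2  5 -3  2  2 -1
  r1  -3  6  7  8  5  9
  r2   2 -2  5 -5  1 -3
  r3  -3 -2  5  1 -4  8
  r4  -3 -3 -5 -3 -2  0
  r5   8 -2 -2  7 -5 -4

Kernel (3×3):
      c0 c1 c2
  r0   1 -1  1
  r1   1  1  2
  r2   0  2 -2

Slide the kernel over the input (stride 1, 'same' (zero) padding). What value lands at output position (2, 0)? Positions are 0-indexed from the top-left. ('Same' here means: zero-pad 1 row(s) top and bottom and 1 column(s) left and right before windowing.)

5

The receptive field on the zero-padded input at this output position is [0 -3 6 / 0 2 -2 / 0 -3 -2]. Elementwise product with the kernel and sum: 0·1 + -3·-1 + 6·1 + 0·1 + 2·1 + -2·2 + -3·2 + -2·-2.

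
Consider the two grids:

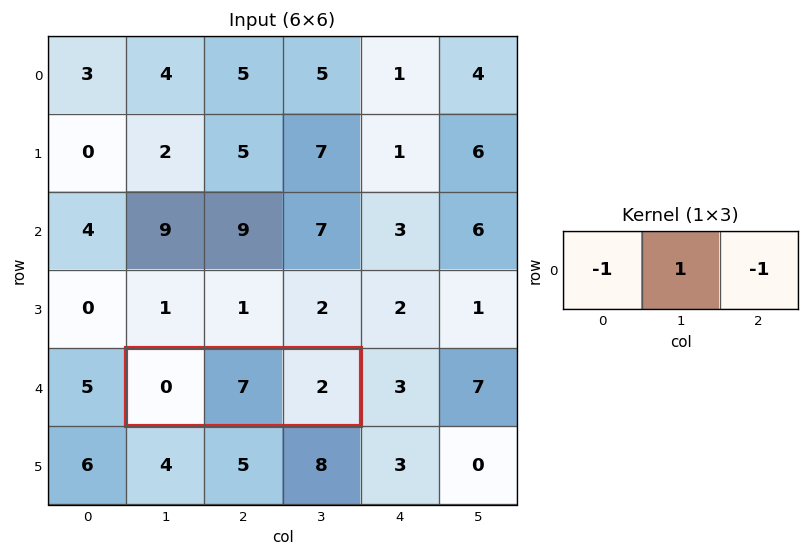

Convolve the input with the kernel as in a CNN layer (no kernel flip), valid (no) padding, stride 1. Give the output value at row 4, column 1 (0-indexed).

The receptive field on the input at this output position is [0 7 2]. Elementwise product with the kernel and sum: 0·-1 + 7·1 + 2·-1.

5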